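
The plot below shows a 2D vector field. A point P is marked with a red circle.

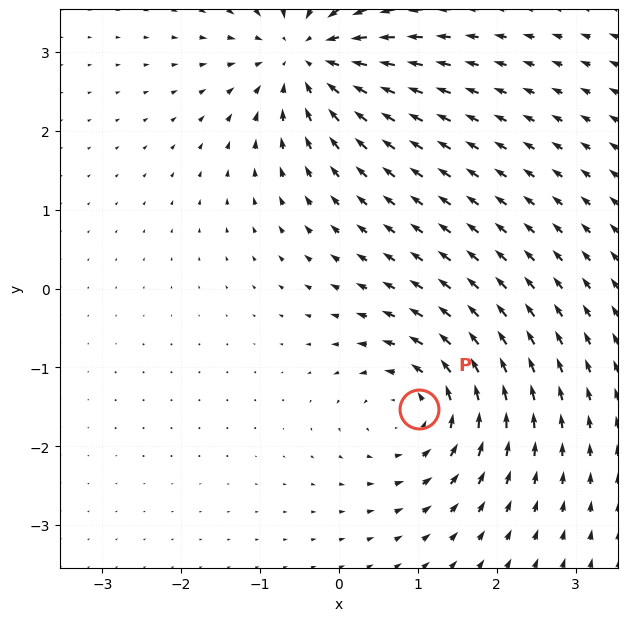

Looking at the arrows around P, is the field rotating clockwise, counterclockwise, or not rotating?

Near P at (1.0, -1.5) the arrows circulate counterclockwise. The curl (z-component) there is about +5; positive curl means counterclockwise rotation.

counterclockwise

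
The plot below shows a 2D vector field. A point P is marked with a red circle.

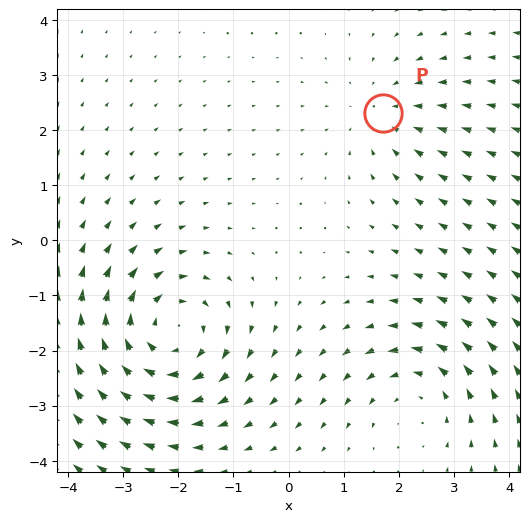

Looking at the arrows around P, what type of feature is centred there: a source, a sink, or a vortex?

sink

At P (1.7, 2.3) the arrows converge inward. Divergence about -2, curl ≈0 — negative divergence with near-zero curl is a sink.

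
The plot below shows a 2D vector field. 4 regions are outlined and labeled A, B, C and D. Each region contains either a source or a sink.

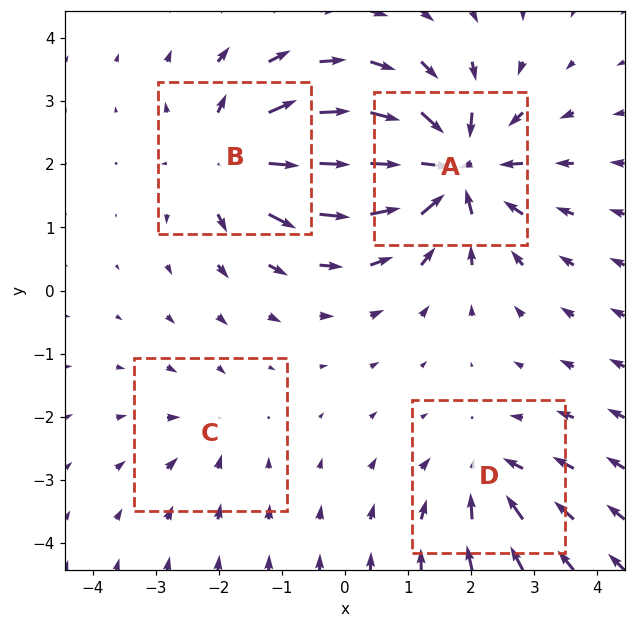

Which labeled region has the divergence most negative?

Divergence at each region's feature centre — A: about -8, B: about +6, C: about -2, D: about -4. Region A is most negative.

A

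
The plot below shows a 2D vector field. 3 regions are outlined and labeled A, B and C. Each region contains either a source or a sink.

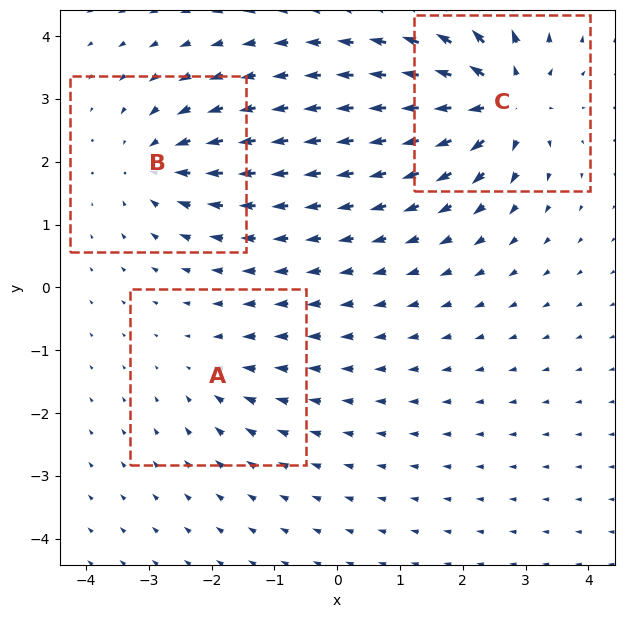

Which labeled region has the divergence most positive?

C

Divergence at each region's feature centre — A: about -2, B: about -4, C: about +6. Region C is most positive.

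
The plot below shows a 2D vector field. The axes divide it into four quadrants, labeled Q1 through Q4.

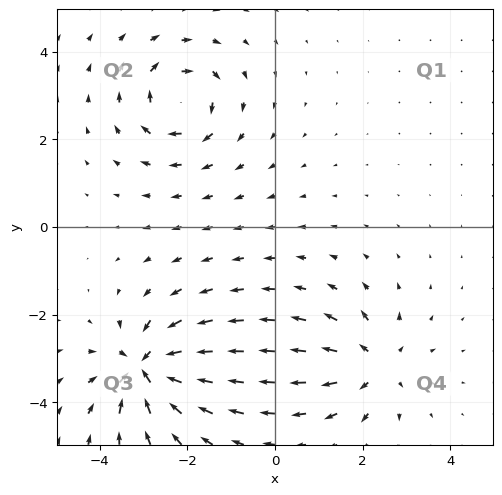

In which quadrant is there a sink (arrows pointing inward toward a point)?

Q3

The sink sits at approximately (-2.9, -3.2), which lies in quadrant Q3. The divergence there is about -7, negative as expected for a sink.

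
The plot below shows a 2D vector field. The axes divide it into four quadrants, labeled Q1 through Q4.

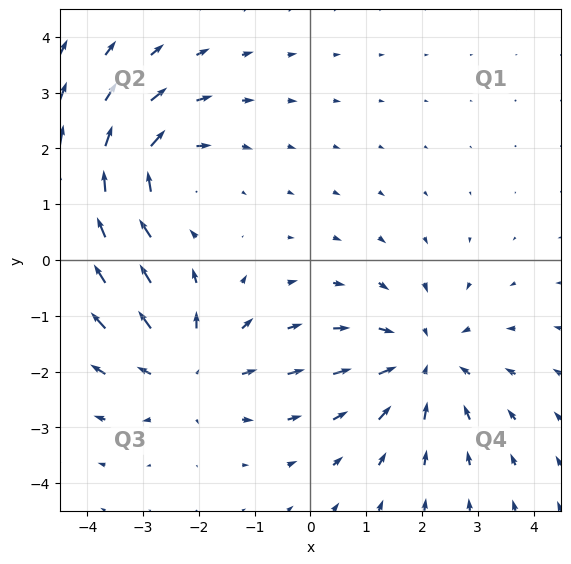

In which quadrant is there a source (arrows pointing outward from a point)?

Q3

The source sits at approximately (-2.2, -2.0), which lies in quadrant Q3. The divergence there is about +3, positive as expected for a source.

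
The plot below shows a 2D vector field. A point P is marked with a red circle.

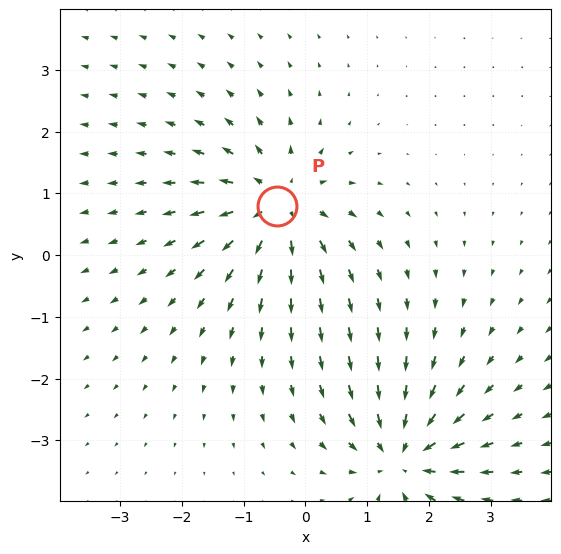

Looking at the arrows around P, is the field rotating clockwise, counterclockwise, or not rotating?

Near P at (-0.5, 0.8) the arrows show no circulation. The curl there is ≈0.

not rotating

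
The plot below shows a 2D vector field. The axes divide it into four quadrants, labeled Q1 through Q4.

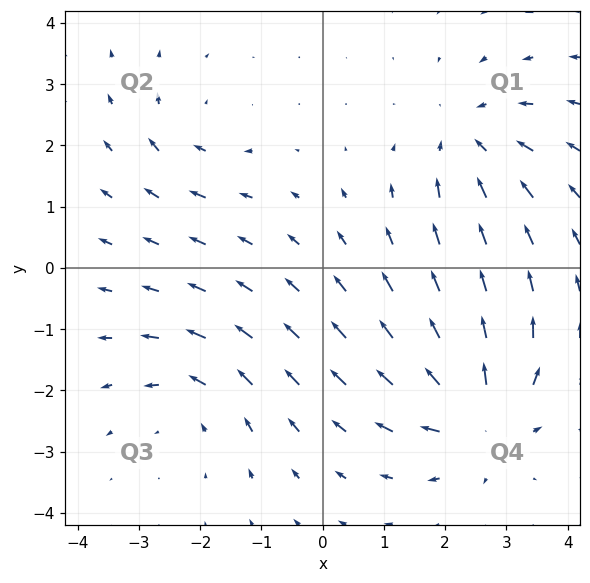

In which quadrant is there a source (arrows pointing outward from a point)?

Q4

The source sits at approximately (2.6, -2.4), which lies in quadrant Q4. The divergence there is about +7, positive as expected for a source.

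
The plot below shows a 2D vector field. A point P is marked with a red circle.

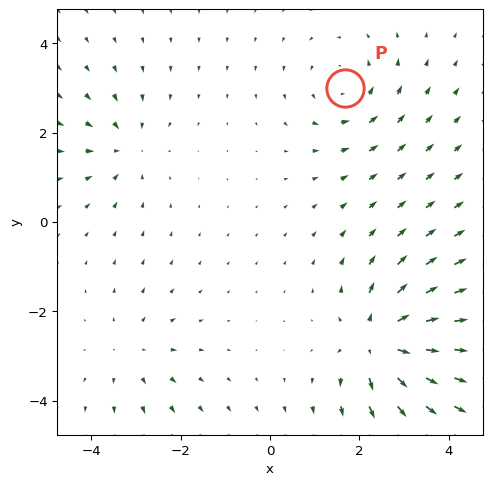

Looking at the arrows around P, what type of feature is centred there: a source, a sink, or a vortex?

vortex

At P (1.7, 3.0) the arrows circulate counterclockwise. Divergence ≈0, curl about +3 — near-zero divergence with nonzero curl is a vortex.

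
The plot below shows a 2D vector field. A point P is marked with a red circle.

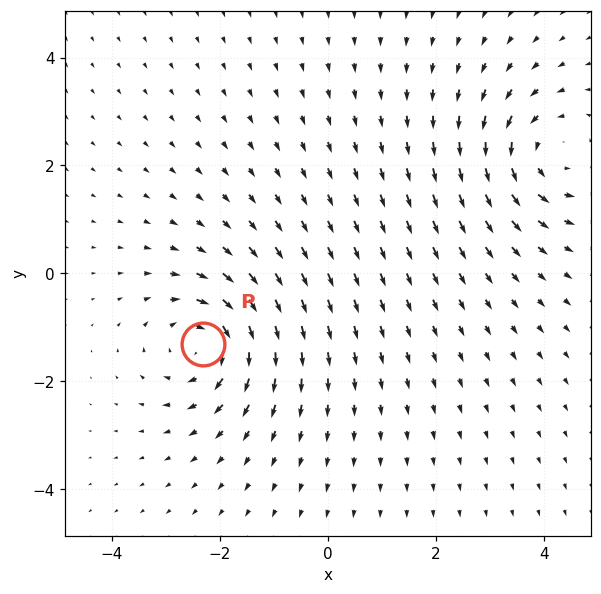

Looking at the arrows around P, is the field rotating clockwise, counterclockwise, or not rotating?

clockwise

Near P at (-2.3, -1.3) the arrows circulate clockwise. The curl (z-component) there is about -6; negative curl means clockwise rotation.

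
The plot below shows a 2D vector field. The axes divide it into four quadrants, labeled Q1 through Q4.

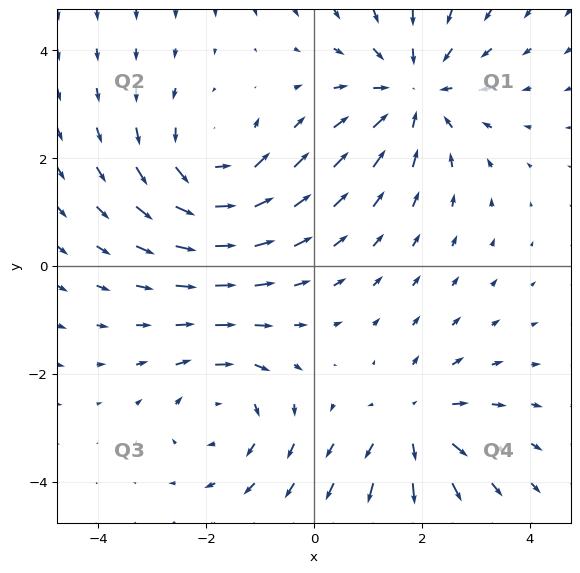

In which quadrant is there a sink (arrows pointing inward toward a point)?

The sink sits at approximately (1.9, 3.2), which lies in quadrant Q1. The divergence there is about -3, negative as expected for a sink.

Q1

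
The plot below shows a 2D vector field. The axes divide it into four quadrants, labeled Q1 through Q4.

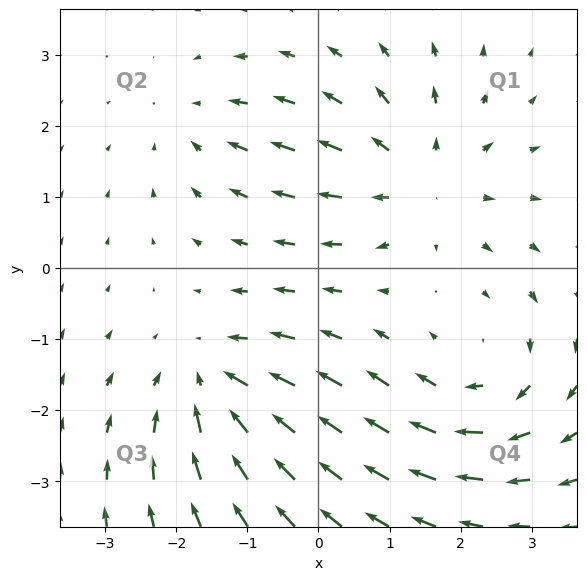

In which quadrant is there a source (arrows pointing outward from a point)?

Q1

The source sits at approximately (1.4, 1.3), which lies in quadrant Q1. The divergence there is about +4, positive as expected for a source.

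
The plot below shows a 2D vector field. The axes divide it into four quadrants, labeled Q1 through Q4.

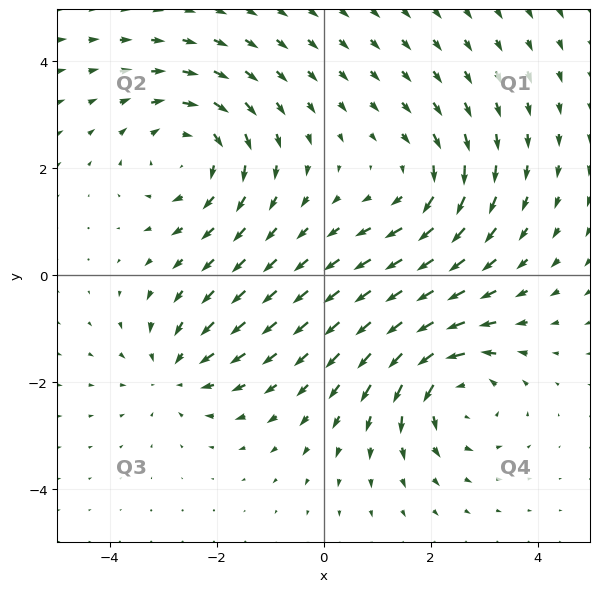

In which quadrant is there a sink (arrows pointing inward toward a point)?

Q3

The sink sits at approximately (-2.8, -1.8), which lies in quadrant Q3. The divergence there is about -3, negative as expected for a sink.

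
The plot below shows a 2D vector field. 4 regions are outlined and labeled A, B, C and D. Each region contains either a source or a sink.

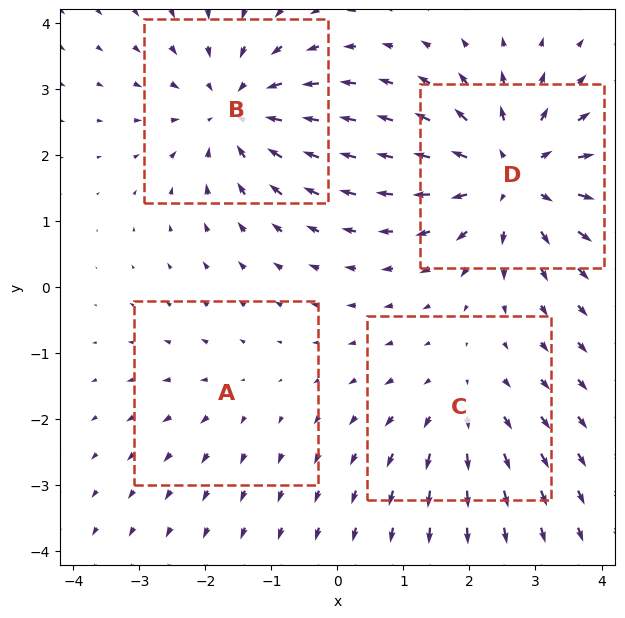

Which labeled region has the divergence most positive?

D

Divergence at each region's feature centre — A: about +2, B: about -5, C: about +3, D: about +6. Region D is most positive.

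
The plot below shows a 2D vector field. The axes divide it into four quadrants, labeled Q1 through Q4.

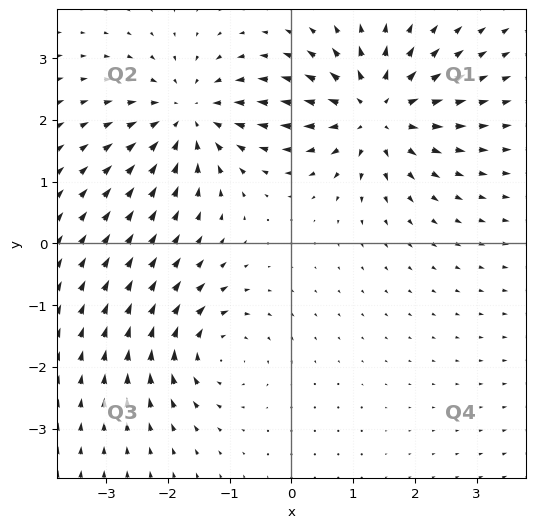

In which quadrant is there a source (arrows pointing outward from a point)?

The source sits at approximately (1.4, 2.1), which lies in quadrant Q1. The divergence there is about +5, positive as expected for a source.

Q1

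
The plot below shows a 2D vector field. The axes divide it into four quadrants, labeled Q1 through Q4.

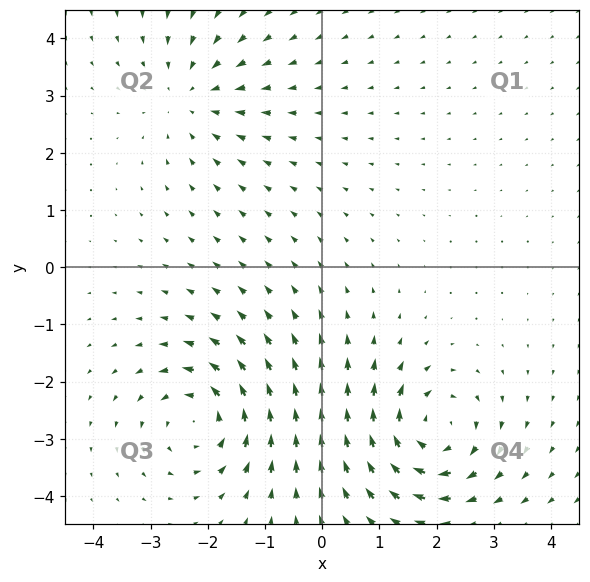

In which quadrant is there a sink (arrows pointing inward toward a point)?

The sink sits at approximately (-2.3, 3.0), which lies in quadrant Q2. The divergence there is about -2, negative as expected for a sink.

Q2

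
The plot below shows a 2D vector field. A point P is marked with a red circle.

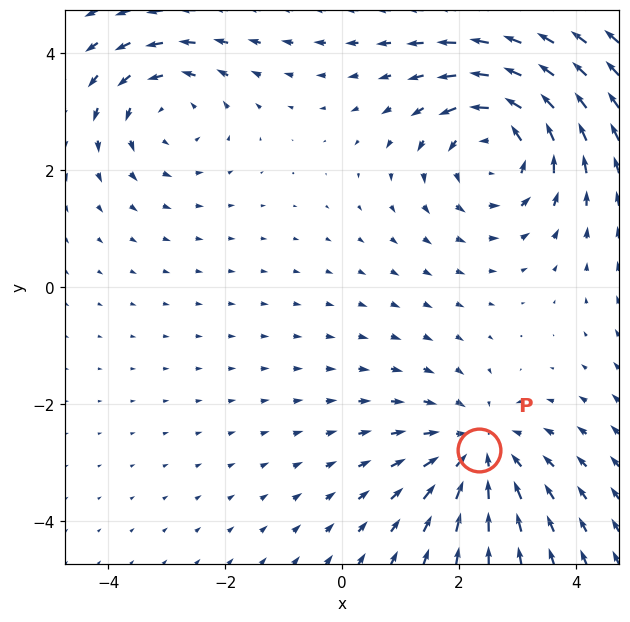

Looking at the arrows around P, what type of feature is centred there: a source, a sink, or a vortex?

At P (2.3, -2.8) the arrows converge inward. Divergence about -3, curl ≈0 — negative divergence with near-zero curl is a sink.

sink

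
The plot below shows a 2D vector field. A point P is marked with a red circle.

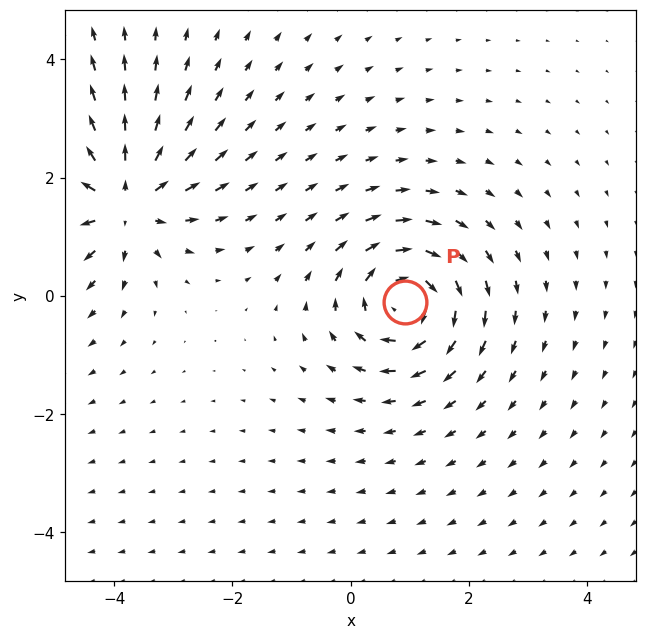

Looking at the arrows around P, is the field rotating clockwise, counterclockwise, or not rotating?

clockwise

Near P at (0.9, -0.1) the arrows circulate clockwise. The curl (z-component) there is about -6; negative curl means clockwise rotation.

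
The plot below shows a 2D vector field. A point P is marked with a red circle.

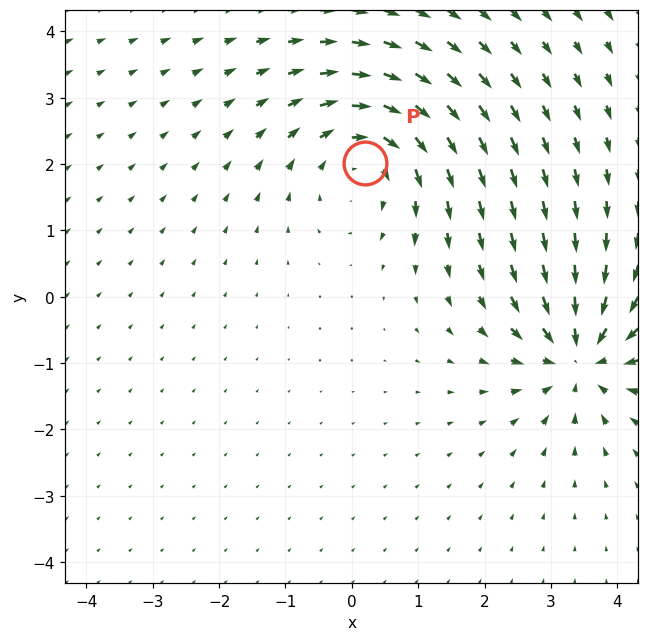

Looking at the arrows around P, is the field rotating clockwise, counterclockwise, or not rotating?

Near P at (0.2, 2.0) the arrows circulate clockwise. The curl (z-component) there is about -4; negative curl means clockwise rotation.

clockwise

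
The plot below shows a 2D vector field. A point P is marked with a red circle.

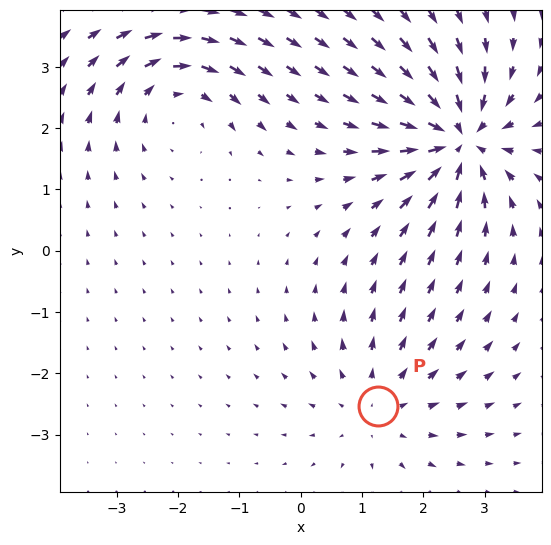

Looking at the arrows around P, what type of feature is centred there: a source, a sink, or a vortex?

At P (1.3, -2.5) the arrows spread outward. Divergence about +2, curl ≈0 — positive divergence with near-zero curl is a source.

source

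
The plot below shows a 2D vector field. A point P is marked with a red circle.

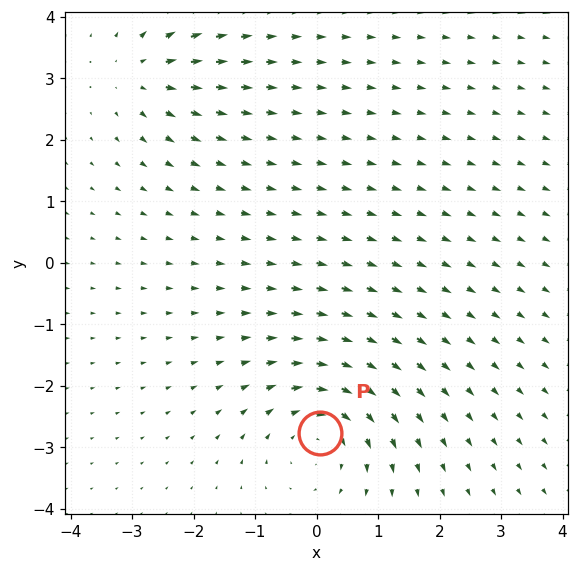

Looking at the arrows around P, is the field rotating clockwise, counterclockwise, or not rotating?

Near P at (0.1, -2.8) the arrows circulate clockwise. The curl (z-component) there is about -4; negative curl means clockwise rotation.

clockwise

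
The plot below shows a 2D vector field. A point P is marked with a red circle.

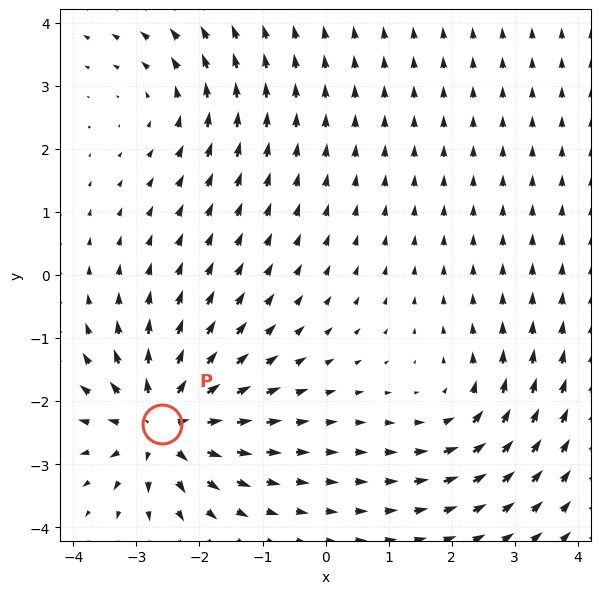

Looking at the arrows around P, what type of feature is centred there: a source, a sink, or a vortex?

source

At P (-2.6, -2.4) the arrows spread outward. Divergence about +6, curl ≈0 — positive divergence with near-zero curl is a source.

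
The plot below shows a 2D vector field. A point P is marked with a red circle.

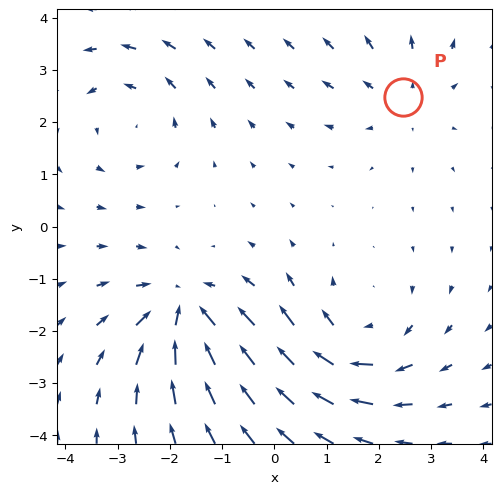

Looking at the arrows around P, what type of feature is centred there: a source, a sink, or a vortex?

source

At P (2.5, 2.5) the arrows spread outward. Divergence about +3, curl ≈0 — positive divergence with near-zero curl is a source.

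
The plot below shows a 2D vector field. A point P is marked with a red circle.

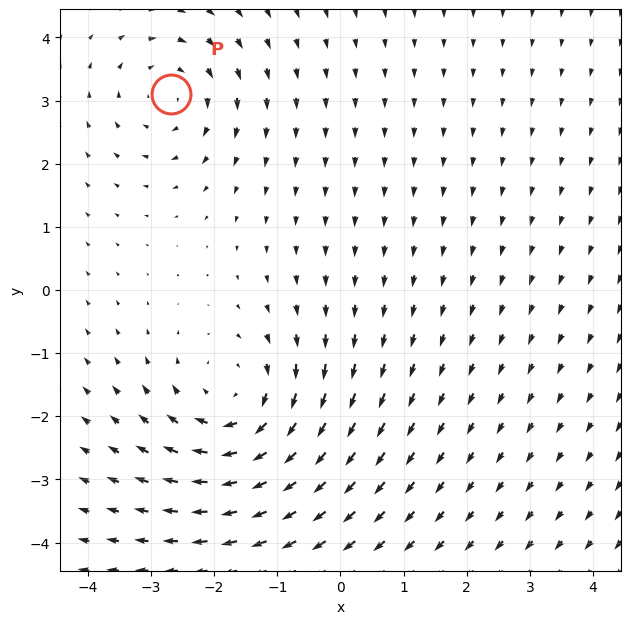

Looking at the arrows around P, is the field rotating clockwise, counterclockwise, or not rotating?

Near P at (-2.7, 3.1) the arrows circulate clockwise. The curl (z-component) there is about -3; negative curl means clockwise rotation.

clockwise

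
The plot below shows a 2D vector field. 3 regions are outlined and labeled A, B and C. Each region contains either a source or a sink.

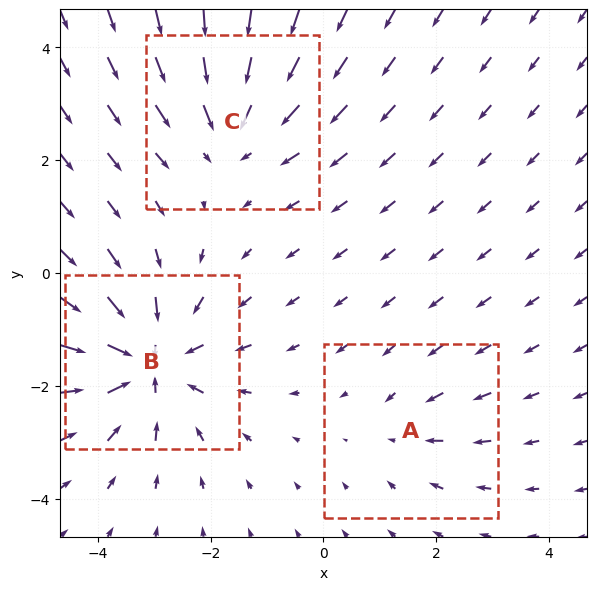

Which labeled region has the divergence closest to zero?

A

Divergence at each region's feature centre — A: about -2, B: about -5, C: about -3. Region A is closest to zero.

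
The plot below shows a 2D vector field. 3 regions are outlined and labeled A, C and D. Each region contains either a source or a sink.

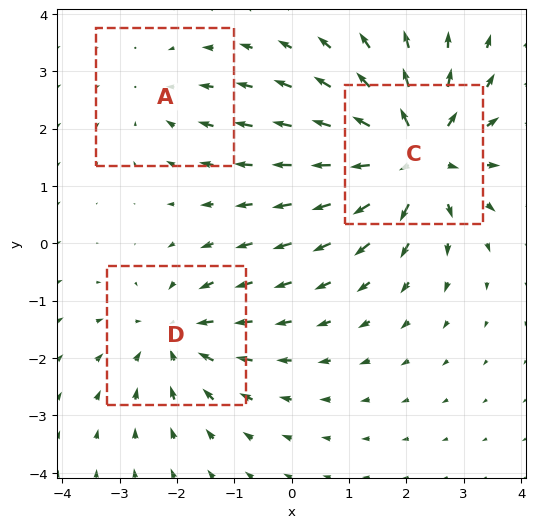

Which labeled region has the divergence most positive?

Divergence at each region's feature centre — A: about -2, C: about +5, D: about -3. Region C is most positive.

C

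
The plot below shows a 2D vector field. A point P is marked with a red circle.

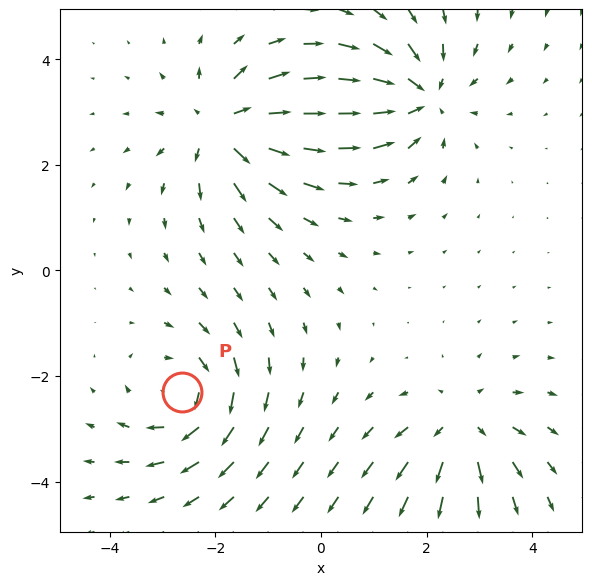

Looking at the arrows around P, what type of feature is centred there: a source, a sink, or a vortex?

vortex

At P (-2.6, -2.3) the arrows circulate clockwise. Divergence ≈0, curl about -5 — near-zero divergence with nonzero curl is a vortex.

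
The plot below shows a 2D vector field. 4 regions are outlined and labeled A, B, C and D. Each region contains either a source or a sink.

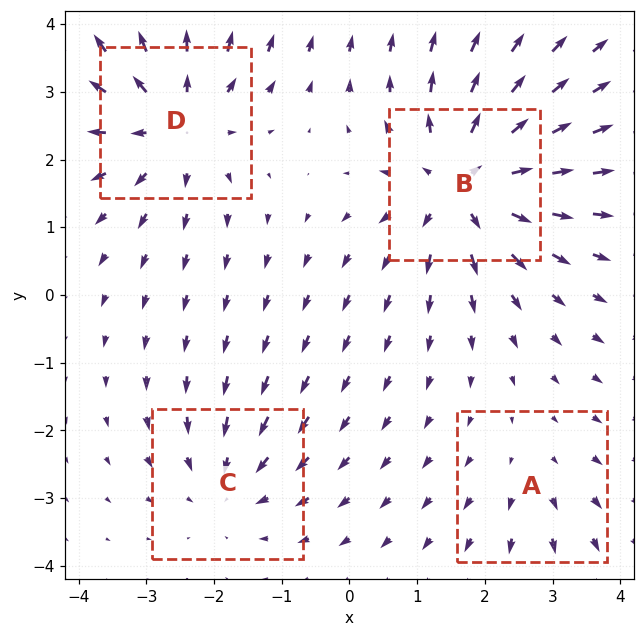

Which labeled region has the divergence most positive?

B

Divergence at each region's feature centre — A: about +2, B: about +6, C: about -3, D: about +5. Region B is most positive.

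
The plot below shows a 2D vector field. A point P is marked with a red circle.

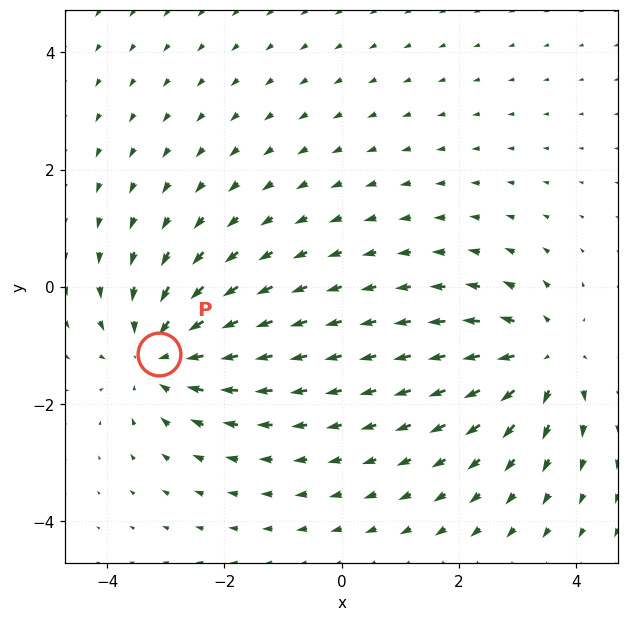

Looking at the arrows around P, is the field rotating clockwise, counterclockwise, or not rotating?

not rotating

Near P at (-3.1, -1.1) the arrows show no circulation. The curl there is ≈0.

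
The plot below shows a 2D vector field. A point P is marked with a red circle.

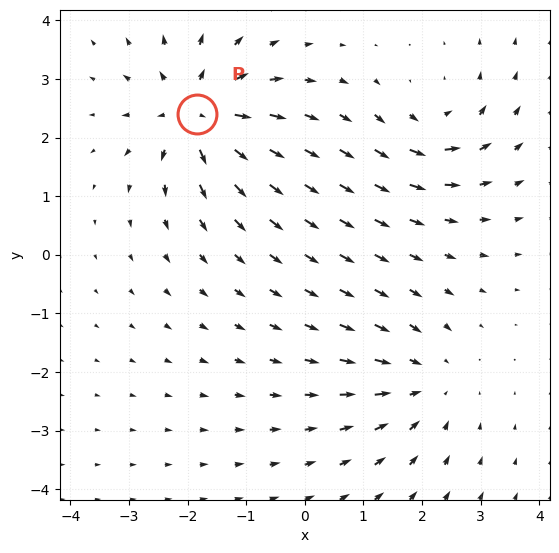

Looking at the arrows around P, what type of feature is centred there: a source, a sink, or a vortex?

At P (-1.8, 2.4) the arrows spread outward. Divergence about +7, curl ≈0 — positive divergence with near-zero curl is a source.

source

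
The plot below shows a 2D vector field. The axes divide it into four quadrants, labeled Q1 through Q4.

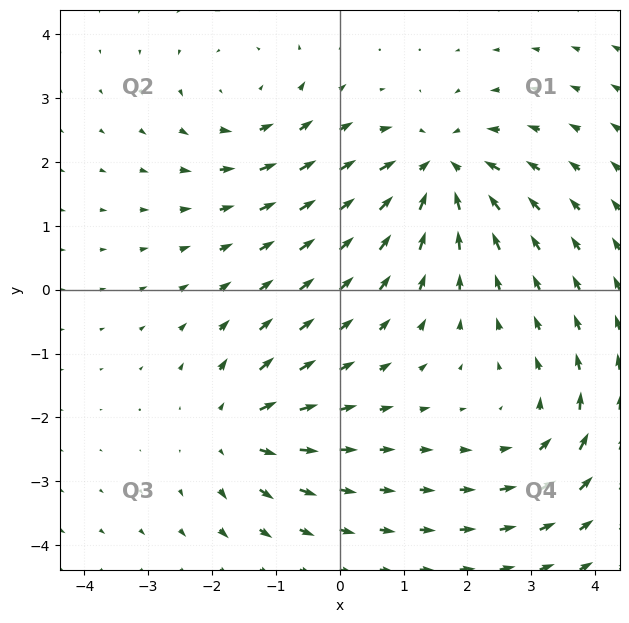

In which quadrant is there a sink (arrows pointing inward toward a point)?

Q1

The sink sits at approximately (1.6, 1.9), which lies in quadrant Q1. The divergence there is about -6, negative as expected for a sink.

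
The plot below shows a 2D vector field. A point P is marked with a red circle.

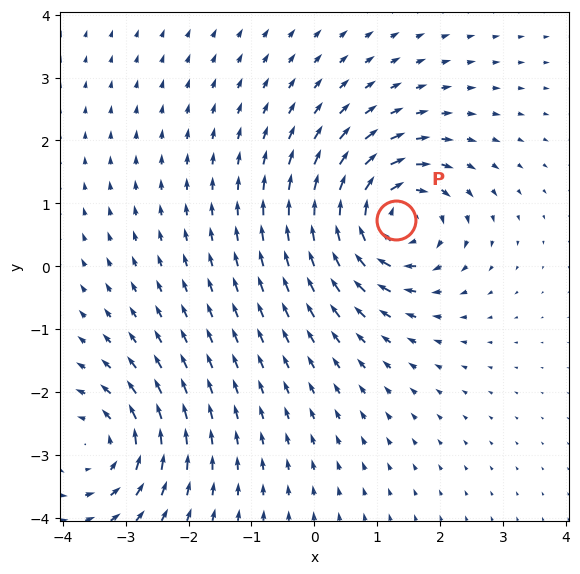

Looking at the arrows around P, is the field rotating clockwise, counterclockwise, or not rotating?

clockwise

Near P at (1.3, 0.7) the arrows circulate clockwise. The curl (z-component) there is about -5; negative curl means clockwise rotation.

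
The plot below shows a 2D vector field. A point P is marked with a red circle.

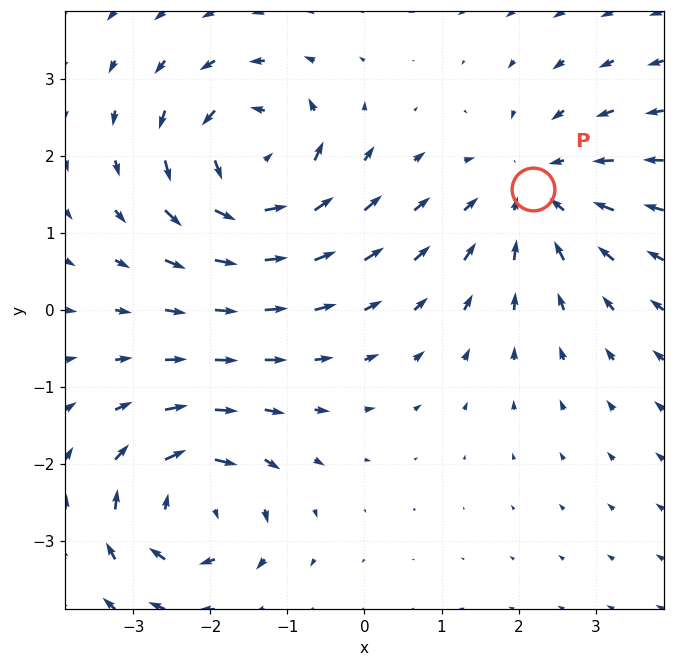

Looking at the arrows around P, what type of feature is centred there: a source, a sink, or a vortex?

At P (2.2, 1.6) the arrows converge inward. Divergence about -3, curl ≈0 — negative divergence with near-zero curl is a sink.

sink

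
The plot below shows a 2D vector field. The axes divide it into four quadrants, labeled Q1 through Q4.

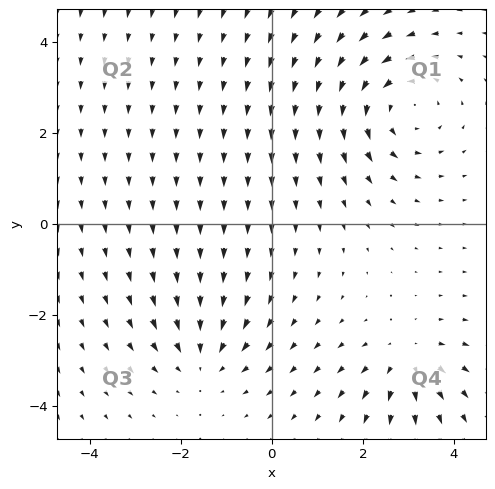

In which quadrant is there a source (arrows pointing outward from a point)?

The source sits at approximately (3.0, -3.0), which lies in quadrant Q4. The divergence there is about +3, positive as expected for a source.

Q4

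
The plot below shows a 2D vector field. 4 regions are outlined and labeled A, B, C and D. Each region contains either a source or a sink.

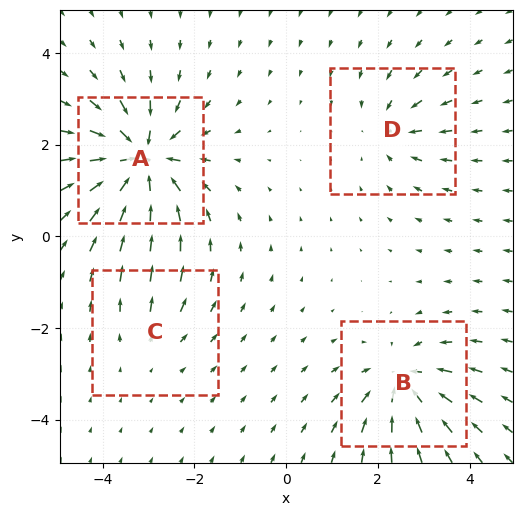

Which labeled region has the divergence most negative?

A

Divergence at each region's feature centre — A: about -9, B: about -6, C: about +2, D: about -4. Region A is most negative.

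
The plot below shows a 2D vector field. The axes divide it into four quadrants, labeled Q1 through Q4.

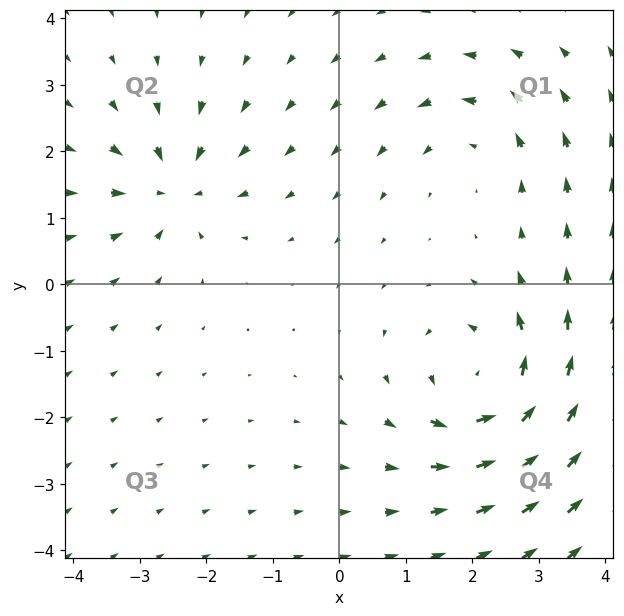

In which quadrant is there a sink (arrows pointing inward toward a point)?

The sink sits at approximately (-2.5, 1.4), which lies in quadrant Q2. The divergence there is about -5, negative as expected for a sink.

Q2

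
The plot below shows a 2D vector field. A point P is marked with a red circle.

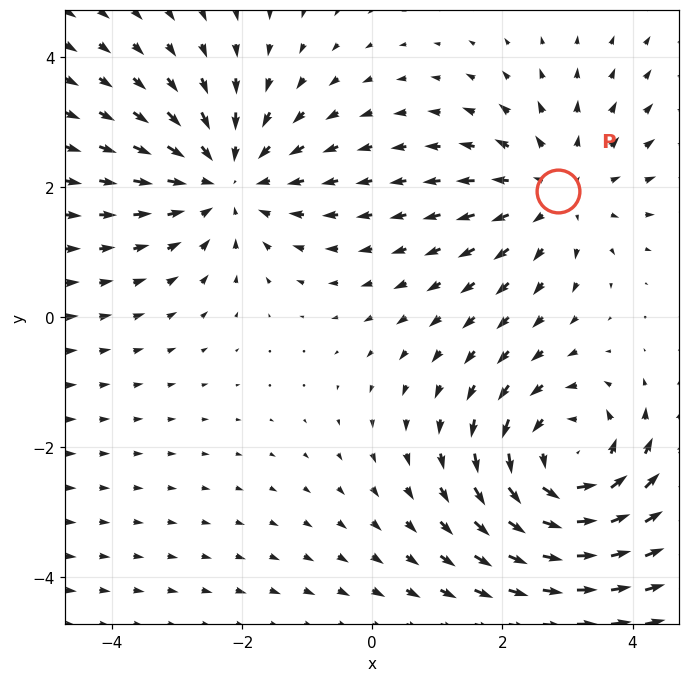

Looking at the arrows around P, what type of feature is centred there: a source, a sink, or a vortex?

At P (2.9, 1.9) the arrows spread outward. Divergence about +2, curl ≈0 — positive divergence with near-zero curl is a source.

source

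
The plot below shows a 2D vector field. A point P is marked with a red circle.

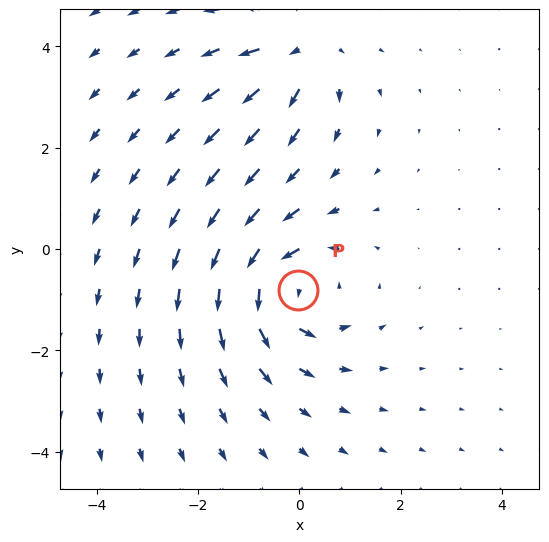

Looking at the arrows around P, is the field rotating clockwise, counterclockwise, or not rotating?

counterclockwise

Near P at (-0.0, -0.8) the arrows circulate counterclockwise. The curl (z-component) there is about +5; positive curl means counterclockwise rotation.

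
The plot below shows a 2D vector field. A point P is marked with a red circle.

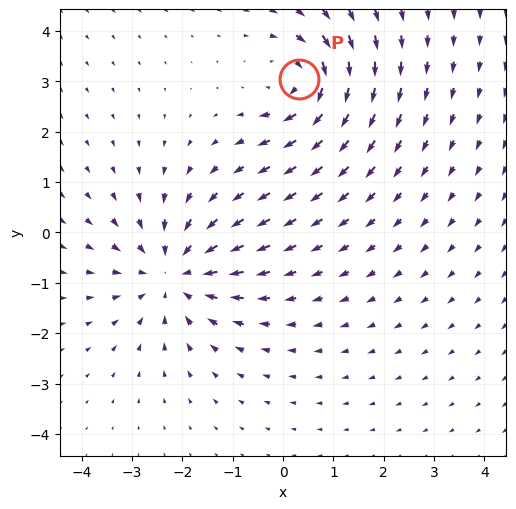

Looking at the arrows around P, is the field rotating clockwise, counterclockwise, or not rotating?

clockwise

Near P at (0.3, 3.0) the arrows circulate clockwise. The curl (z-component) there is about -4; negative curl means clockwise rotation.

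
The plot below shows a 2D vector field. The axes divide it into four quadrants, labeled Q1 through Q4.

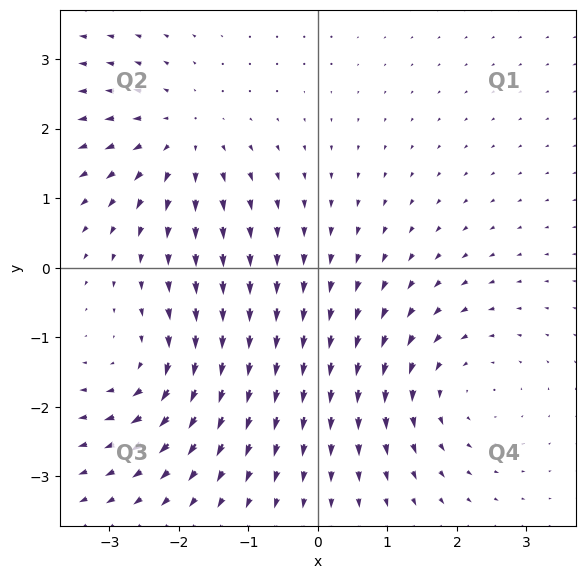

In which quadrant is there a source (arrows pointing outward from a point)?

The source sits at approximately (-2.0, 1.9), which lies in quadrant Q2. The divergence there is about +4, positive as expected for a source.

Q2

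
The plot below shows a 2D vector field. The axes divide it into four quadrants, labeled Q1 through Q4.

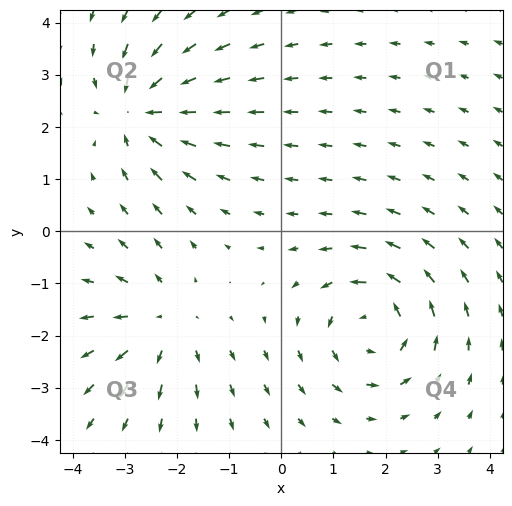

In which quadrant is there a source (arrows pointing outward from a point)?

The source sits at approximately (-2.2, -1.8), which lies in quadrant Q3. The divergence there is about +3, positive as expected for a source.

Q3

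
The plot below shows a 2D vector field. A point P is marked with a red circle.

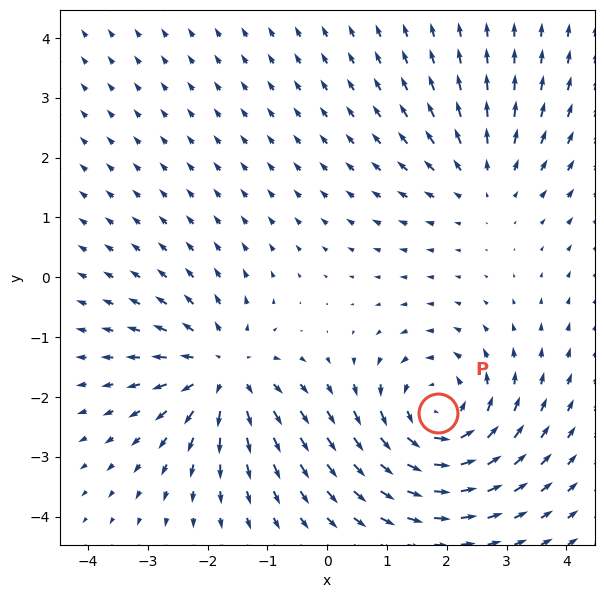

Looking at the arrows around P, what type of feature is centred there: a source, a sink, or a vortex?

vortex

At P (1.9, -2.3) the arrows circulate counterclockwise. Divergence ≈0, curl about +5 — near-zero divergence with nonzero curl is a vortex.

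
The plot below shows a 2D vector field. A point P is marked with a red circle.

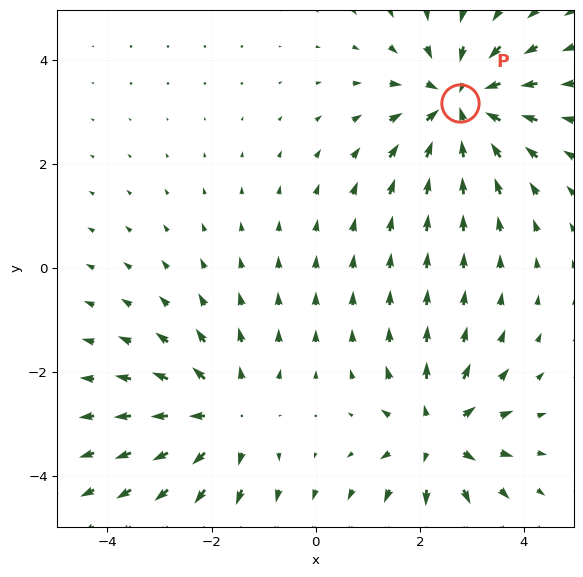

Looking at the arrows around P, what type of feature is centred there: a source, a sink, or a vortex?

At P (2.8, 3.2) the arrows converge inward. Divergence about -4, curl ≈0 — negative divergence with near-zero curl is a sink.

sink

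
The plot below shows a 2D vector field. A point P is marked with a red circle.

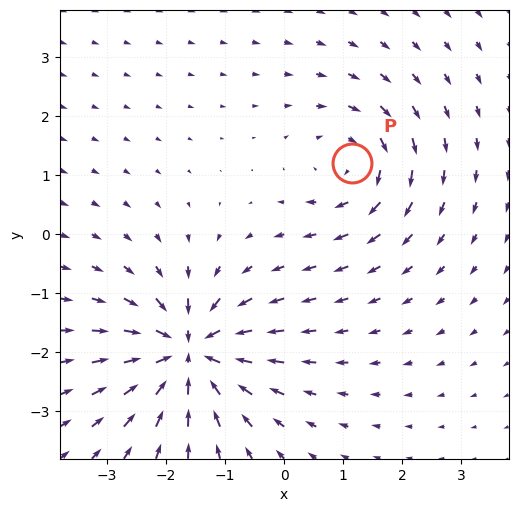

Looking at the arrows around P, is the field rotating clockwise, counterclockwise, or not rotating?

clockwise

Near P at (1.1, 1.2) the arrows circulate clockwise. The curl (z-component) there is about -3; negative curl means clockwise rotation.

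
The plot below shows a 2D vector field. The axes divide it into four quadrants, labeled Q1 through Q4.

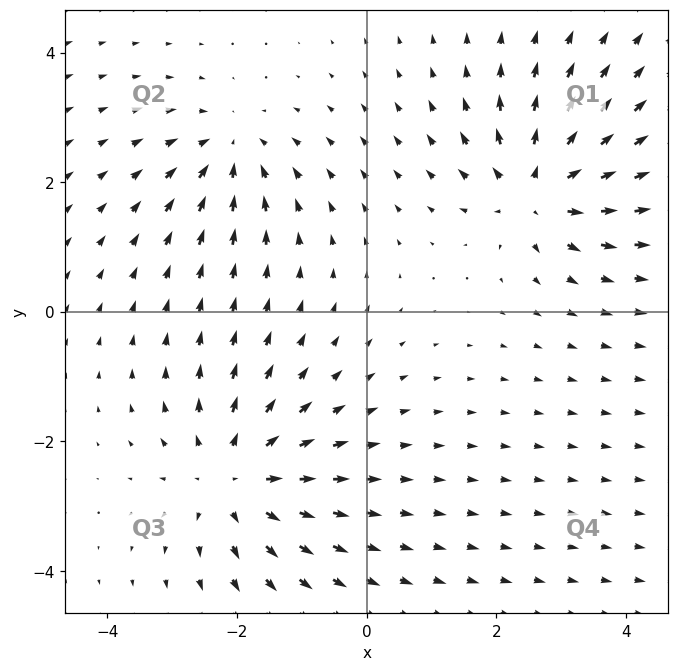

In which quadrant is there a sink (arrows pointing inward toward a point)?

The sink sits at approximately (-2.1, 2.5), which lies in quadrant Q2. The divergence there is about -3, negative as expected for a sink.

Q2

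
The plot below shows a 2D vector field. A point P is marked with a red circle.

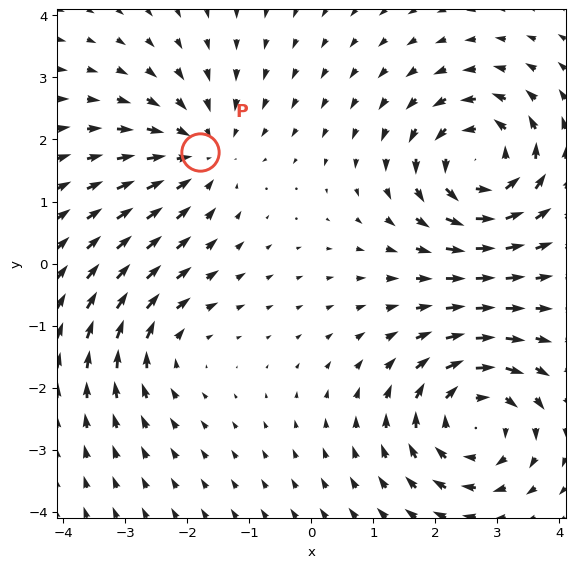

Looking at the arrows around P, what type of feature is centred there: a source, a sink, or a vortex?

At P (-1.8, 1.8) the arrows converge inward. Divergence about -4, curl ≈0 — negative divergence with near-zero curl is a sink.

sink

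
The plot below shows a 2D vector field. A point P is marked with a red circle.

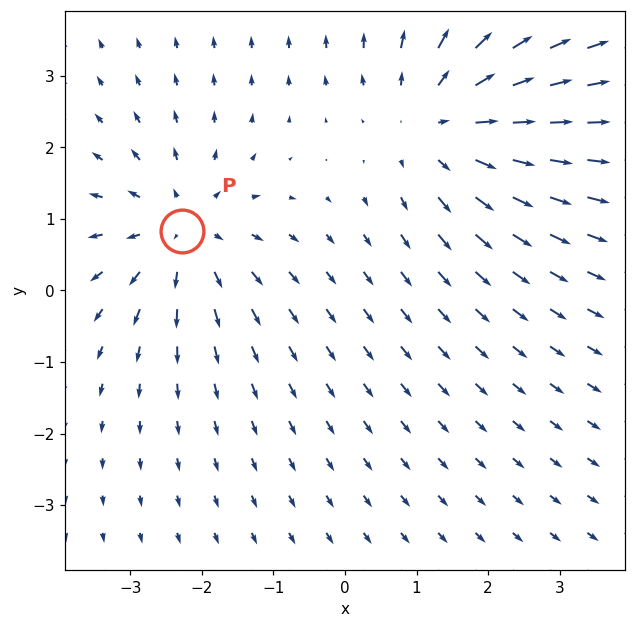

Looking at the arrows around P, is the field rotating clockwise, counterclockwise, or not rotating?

not rotating

Near P at (-2.3, 0.8) the arrows show no circulation. The curl there is ≈0.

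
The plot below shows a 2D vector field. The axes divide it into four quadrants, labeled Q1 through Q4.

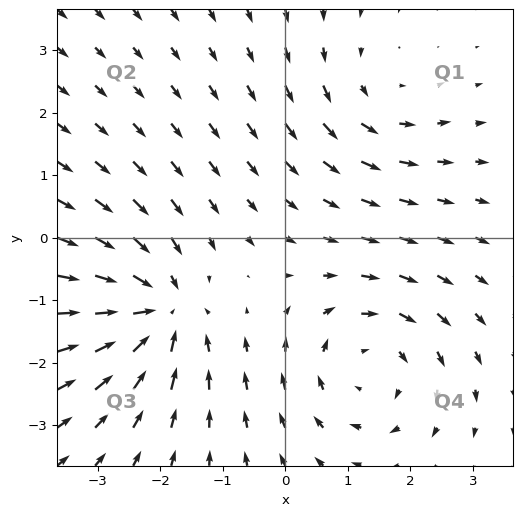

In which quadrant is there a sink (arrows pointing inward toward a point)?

The sink sits at approximately (-2.0, -1.2), which lies in quadrant Q3. The divergence there is about -5, negative as expected for a sink.

Q3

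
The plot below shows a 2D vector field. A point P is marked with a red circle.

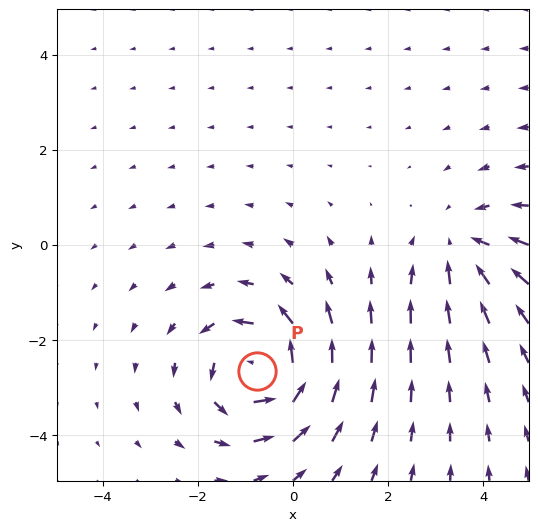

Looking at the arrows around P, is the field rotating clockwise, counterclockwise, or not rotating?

counterclockwise

Near P at (-0.8, -2.7) the arrows circulate counterclockwise. The curl (z-component) there is about +6; positive curl means counterclockwise rotation.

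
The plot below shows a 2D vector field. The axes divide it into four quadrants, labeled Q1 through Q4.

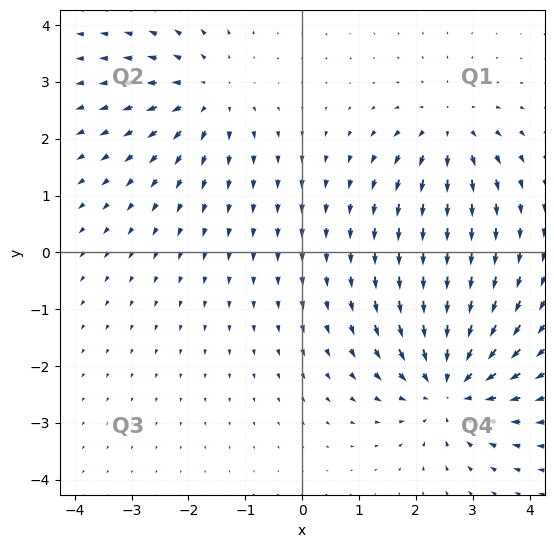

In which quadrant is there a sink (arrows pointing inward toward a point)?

Q4

The sink sits at approximately (2.6, -2.4), which lies in quadrant Q4. The divergence there is about -5, negative as expected for a sink.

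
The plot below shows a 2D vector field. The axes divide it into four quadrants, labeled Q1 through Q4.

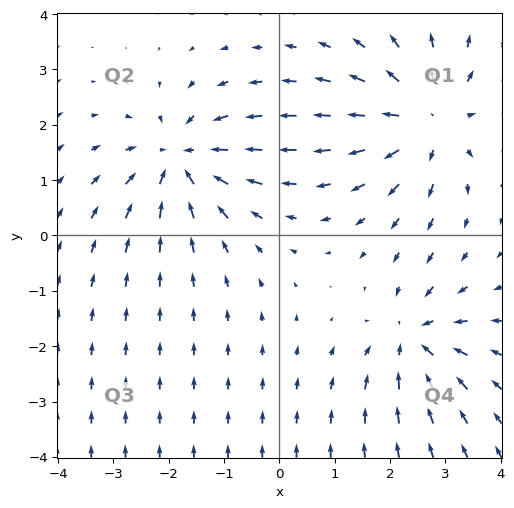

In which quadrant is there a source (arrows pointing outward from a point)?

The source sits at approximately (2.7, 2.1), which lies in quadrant Q1. The divergence there is about +5, positive as expected for a source.

Q1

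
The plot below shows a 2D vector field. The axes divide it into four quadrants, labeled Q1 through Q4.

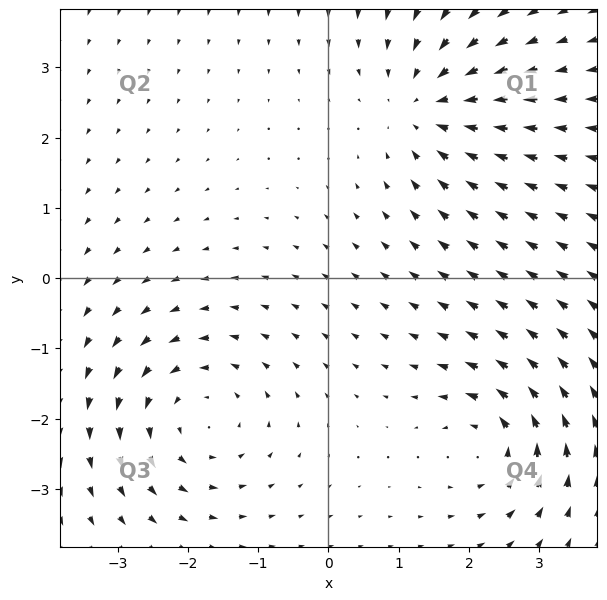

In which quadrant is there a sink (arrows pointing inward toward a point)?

Q1

The sink sits at approximately (1.4, 2.4), which lies in quadrant Q1. The divergence there is about -4, negative as expected for a sink.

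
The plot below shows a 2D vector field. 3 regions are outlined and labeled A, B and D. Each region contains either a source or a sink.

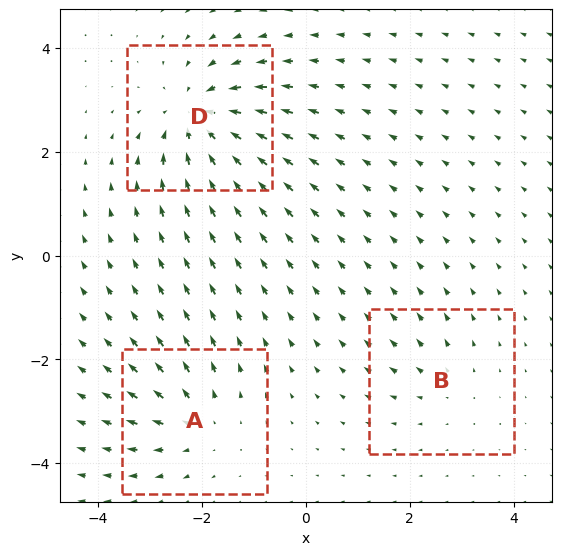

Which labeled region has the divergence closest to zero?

B

Divergence at each region's feature centre — A: about +4, B: about +2, D: about -6. Region B is closest to zero.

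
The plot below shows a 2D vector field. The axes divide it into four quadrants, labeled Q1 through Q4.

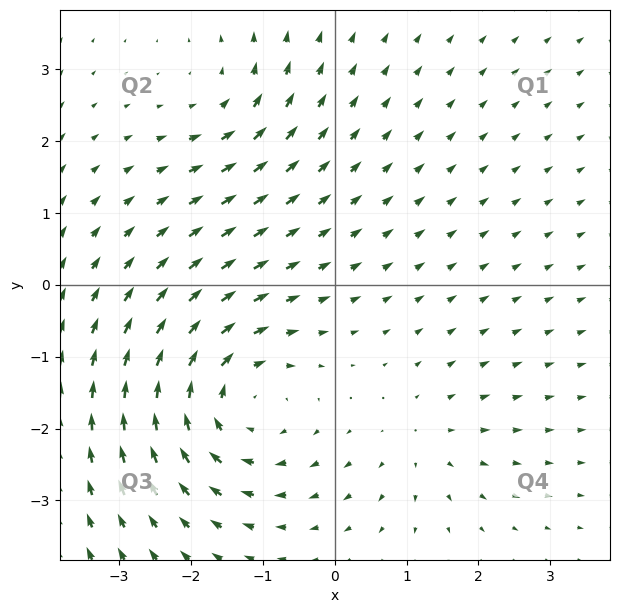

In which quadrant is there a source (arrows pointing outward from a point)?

The source sits at approximately (1.2, -2.2), which lies in quadrant Q4. The divergence there is about +2, positive as expected for a source.

Q4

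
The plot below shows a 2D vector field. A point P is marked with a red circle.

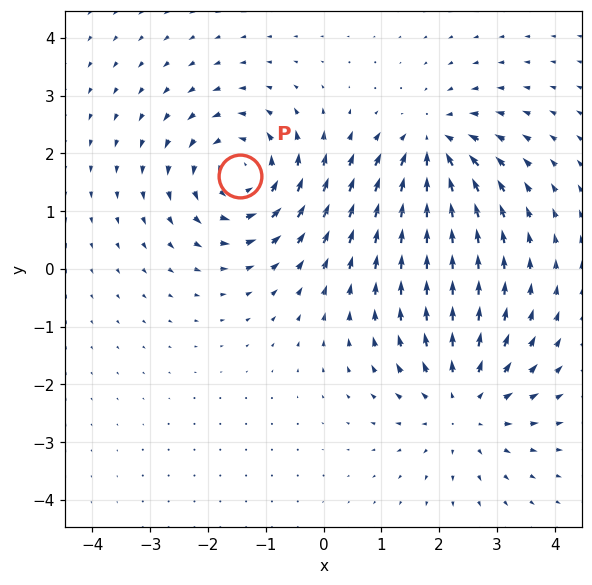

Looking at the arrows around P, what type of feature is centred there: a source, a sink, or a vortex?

At P (-1.4, 1.6) the arrows circulate counterclockwise. Divergence ≈0, curl about +5 — near-zero divergence with nonzero curl is a vortex.

vortex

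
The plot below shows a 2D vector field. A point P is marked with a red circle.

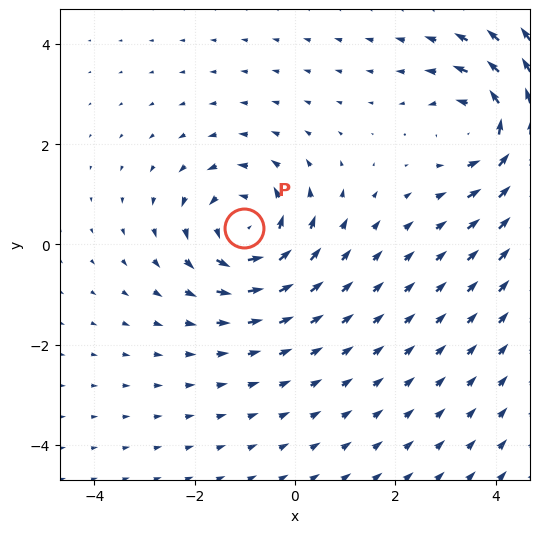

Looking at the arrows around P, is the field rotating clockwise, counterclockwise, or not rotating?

counterclockwise

Near P at (-1.0, 0.3) the arrows circulate counterclockwise. The curl (z-component) there is about +5; positive curl means counterclockwise rotation.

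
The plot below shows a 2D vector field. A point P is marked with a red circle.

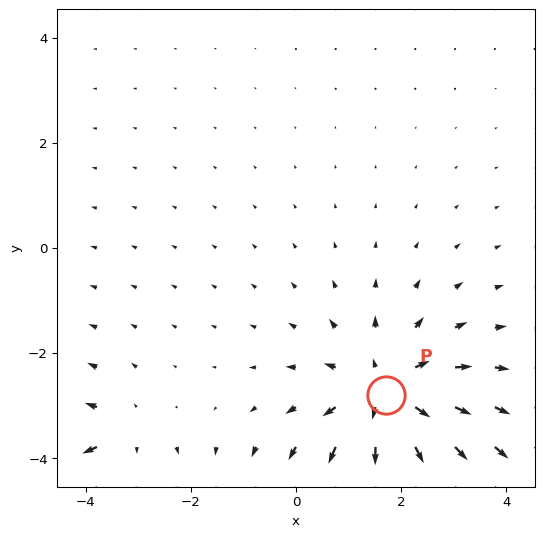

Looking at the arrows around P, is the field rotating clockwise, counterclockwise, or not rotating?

not rotating

Near P at (1.7, -2.8) the arrows show no circulation. The curl there is ≈0.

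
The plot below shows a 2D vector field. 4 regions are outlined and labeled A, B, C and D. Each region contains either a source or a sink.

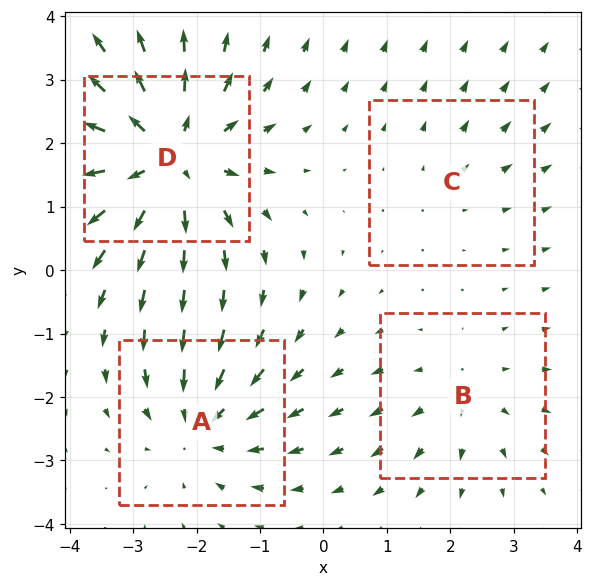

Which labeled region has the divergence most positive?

Divergence at each region's feature centre — A: about -4, B: about +3, C: about +2, D: about +7. Region D is most positive.

D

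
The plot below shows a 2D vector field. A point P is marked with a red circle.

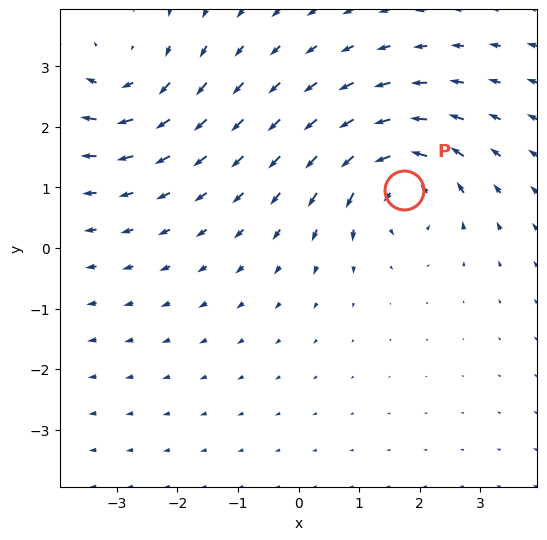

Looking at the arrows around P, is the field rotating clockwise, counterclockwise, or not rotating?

Near P at (1.7, 1.0) the arrows circulate counterclockwise. The curl (z-component) there is about +4; positive curl means counterclockwise rotation.

counterclockwise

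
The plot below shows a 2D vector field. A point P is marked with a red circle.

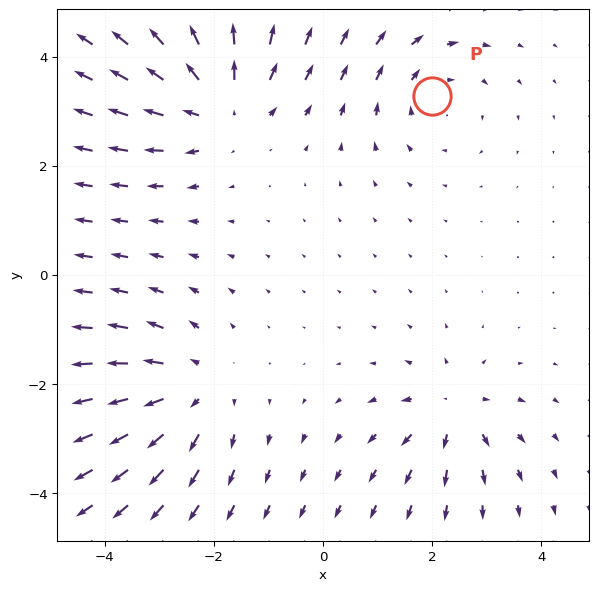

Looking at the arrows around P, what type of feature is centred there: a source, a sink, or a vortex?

vortex

At P (2.0, 3.3) the arrows circulate clockwise. Divergence ≈0, curl about -3 — near-zero divergence with nonzero curl is a vortex.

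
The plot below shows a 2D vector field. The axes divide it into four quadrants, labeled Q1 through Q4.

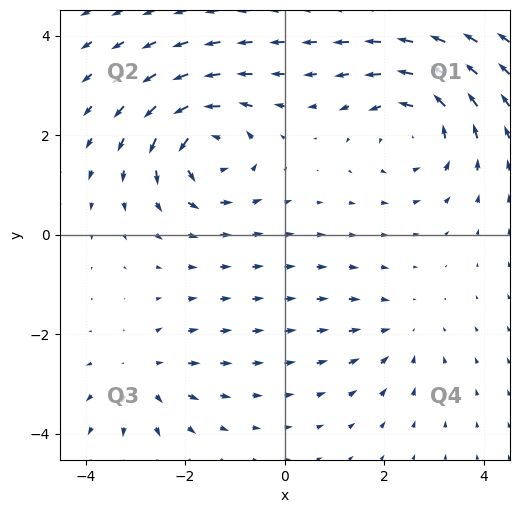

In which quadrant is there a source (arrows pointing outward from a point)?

The source sits at approximately (-2.8, -2.8), which lies in quadrant Q3. The divergence there is about +4, positive as expected for a source.

Q3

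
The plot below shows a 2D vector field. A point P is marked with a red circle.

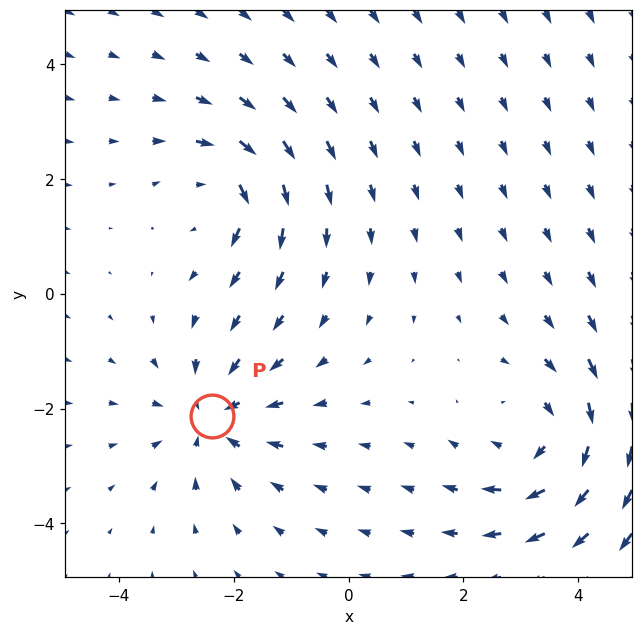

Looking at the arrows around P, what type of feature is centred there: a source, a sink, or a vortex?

sink

At P (-2.4, -2.1) the arrows converge inward. Divergence about -4, curl ≈0 — negative divergence with near-zero curl is a sink.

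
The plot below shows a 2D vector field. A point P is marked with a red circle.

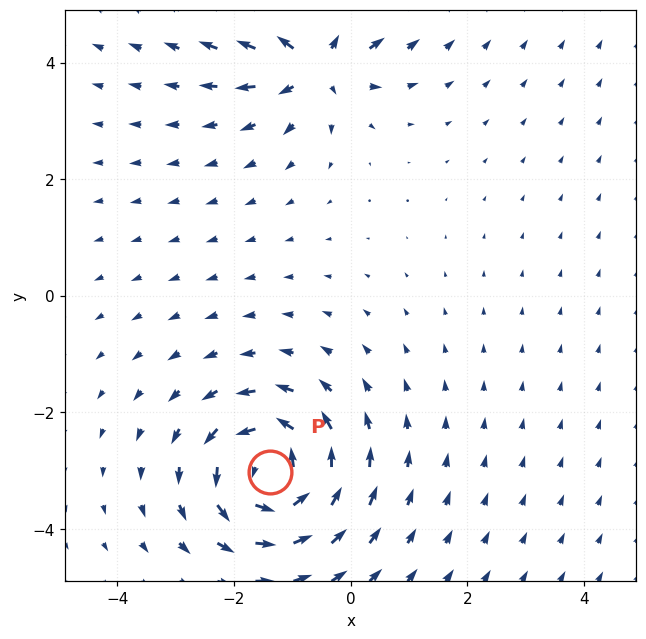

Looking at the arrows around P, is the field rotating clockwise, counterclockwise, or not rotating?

counterclockwise

Near P at (-1.4, -3.0) the arrows circulate counterclockwise. The curl (z-component) there is about +7; positive curl means counterclockwise rotation.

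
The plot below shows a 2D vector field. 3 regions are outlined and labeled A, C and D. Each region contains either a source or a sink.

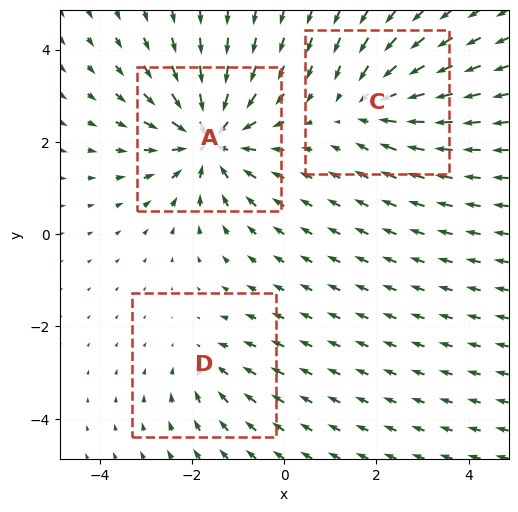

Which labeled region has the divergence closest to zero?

Divergence at each region's feature centre — A: about -5, C: about -3, D: about -2. Region D is closest to zero.

D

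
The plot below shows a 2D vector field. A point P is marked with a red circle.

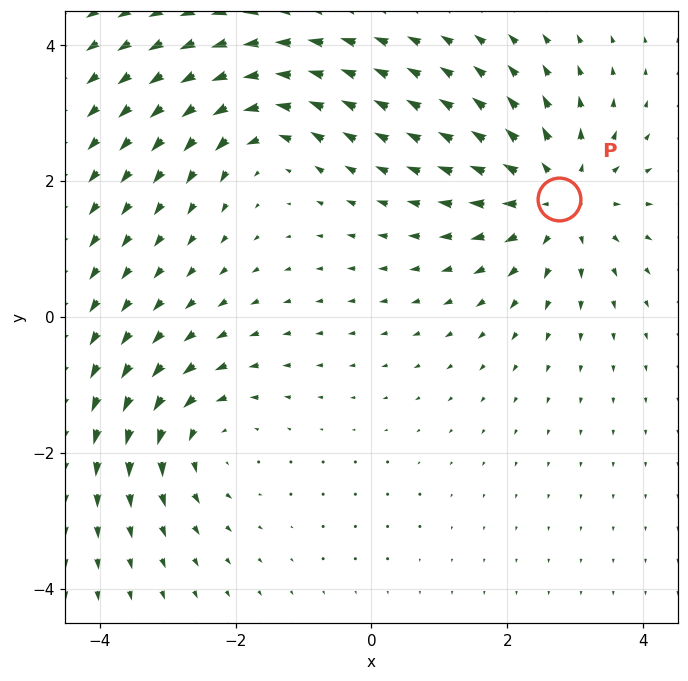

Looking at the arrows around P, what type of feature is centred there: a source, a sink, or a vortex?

At P (2.8, 1.7) the arrows spread outward. Divergence about +5, curl ≈0 — positive divergence with near-zero curl is a source.

source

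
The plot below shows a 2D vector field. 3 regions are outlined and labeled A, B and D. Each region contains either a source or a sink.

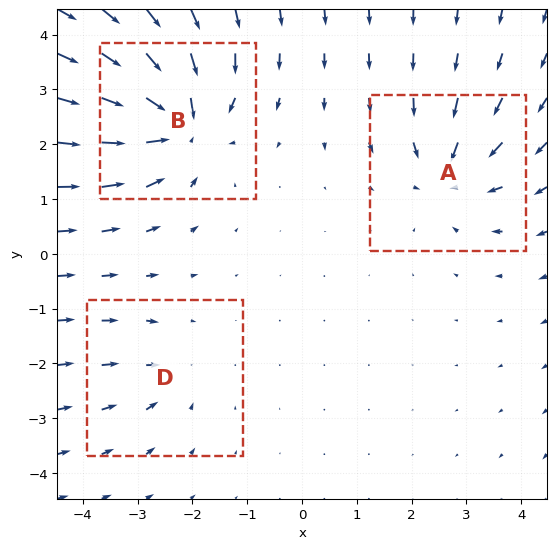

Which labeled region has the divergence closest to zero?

Divergence at each region's feature centre — A: about -4, B: about -6, D: about -2. Region D is closest to zero.

D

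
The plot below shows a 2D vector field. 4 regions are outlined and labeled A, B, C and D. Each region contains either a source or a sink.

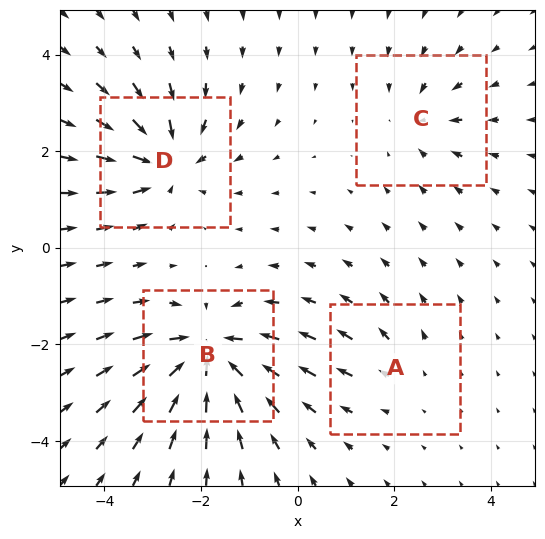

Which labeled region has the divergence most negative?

B

Divergence at each region's feature centre — A: about +2, B: about -8, C: about -3, D: about -6. Region B is most negative.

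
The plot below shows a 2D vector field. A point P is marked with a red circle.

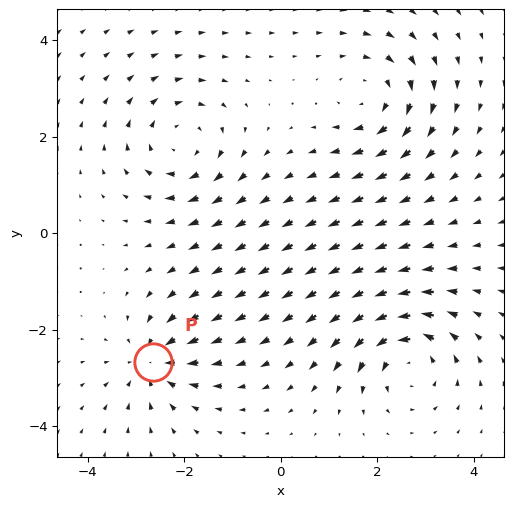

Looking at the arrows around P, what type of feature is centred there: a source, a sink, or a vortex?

sink

At P (-2.6, -2.7) the arrows converge inward. Divergence about -5, curl ≈0 — negative divergence with near-zero curl is a sink.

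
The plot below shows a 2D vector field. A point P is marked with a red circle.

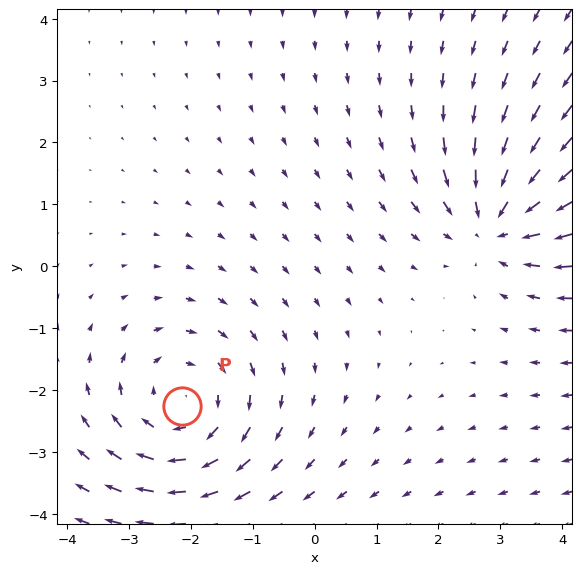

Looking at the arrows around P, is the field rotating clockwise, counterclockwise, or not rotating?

clockwise

Near P at (-2.1, -2.3) the arrows circulate clockwise. The curl (z-component) there is about -3; negative curl means clockwise rotation.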